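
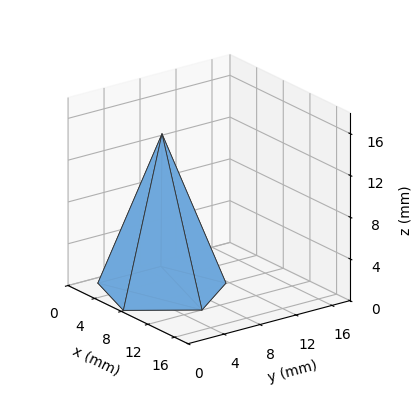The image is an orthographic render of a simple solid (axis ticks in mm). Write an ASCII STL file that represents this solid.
Reading the render: the shape is a regular 5-sided pyramid, base circumscribed radius ≈ 6 mm, apex at z ≈ 15 mm (dimensions read to the nearest mm from the axis ticks). For the STL, each face is triangulated and given an outward normal.

solid part
  facet normal 0.0000 0.0000 -1.0000
    outer loop
      vertex 1.1 9.5 0.0
      vertex 7.9 11.7 0.0
      vertex 12.0 6.0 0.0
    endloop
  endfacet
  facet normal 0.0000 0.0000 -1.0000
    outer loop
      vertex 1.1 2.5 0.0
      vertex 1.1 9.5 0.0
      vertex 12.0 6.0 0.0
    endloop
  endfacet
  facet normal 0.0000 0.0000 -1.0000
    outer loop
      vertex 7.9 0.3 0.0
      vertex 1.1 2.5 0.0
      vertex 12.0 6.0 0.0
    endloop
  endfacet
  facet normal 0.7721 0.5554 0.3088
    outer loop
      vertex 12.0 6.0 0.0
      vertex 7.9 11.7 0.0
      vertex 6.0 6.0 15.0
    endloop
  endfacet
  facet normal -0.2930 0.9055 0.3070
    outer loop
      vertex 7.9 11.7 0.0
      vertex 1.1 9.5 0.0
      vertex 6.0 6.0 15.0
    endloop
  endfacet
  facet normal -0.9506 0.0000 0.3105
    outer loop
      vertex 1.1 9.5 0.0
      vertex 1.1 2.5 0.0
      vertex 6.0 6.0 15.0
    endloop
  endfacet
  facet normal -0.2930 -0.9055 0.3070
    outer loop
      vertex 1.1 2.5 0.0
      vertex 7.9 0.3 0.0
      vertex 6.0 6.0 15.0
    endloop
  endfacet
  facet normal 0.7721 -0.5554 0.3088
    outer loop
      vertex 7.9 0.3 0.0
      vertex 12.0 6.0 0.0
      vertex 6.0 6.0 15.0
    endloop
  endfacet
endsolid part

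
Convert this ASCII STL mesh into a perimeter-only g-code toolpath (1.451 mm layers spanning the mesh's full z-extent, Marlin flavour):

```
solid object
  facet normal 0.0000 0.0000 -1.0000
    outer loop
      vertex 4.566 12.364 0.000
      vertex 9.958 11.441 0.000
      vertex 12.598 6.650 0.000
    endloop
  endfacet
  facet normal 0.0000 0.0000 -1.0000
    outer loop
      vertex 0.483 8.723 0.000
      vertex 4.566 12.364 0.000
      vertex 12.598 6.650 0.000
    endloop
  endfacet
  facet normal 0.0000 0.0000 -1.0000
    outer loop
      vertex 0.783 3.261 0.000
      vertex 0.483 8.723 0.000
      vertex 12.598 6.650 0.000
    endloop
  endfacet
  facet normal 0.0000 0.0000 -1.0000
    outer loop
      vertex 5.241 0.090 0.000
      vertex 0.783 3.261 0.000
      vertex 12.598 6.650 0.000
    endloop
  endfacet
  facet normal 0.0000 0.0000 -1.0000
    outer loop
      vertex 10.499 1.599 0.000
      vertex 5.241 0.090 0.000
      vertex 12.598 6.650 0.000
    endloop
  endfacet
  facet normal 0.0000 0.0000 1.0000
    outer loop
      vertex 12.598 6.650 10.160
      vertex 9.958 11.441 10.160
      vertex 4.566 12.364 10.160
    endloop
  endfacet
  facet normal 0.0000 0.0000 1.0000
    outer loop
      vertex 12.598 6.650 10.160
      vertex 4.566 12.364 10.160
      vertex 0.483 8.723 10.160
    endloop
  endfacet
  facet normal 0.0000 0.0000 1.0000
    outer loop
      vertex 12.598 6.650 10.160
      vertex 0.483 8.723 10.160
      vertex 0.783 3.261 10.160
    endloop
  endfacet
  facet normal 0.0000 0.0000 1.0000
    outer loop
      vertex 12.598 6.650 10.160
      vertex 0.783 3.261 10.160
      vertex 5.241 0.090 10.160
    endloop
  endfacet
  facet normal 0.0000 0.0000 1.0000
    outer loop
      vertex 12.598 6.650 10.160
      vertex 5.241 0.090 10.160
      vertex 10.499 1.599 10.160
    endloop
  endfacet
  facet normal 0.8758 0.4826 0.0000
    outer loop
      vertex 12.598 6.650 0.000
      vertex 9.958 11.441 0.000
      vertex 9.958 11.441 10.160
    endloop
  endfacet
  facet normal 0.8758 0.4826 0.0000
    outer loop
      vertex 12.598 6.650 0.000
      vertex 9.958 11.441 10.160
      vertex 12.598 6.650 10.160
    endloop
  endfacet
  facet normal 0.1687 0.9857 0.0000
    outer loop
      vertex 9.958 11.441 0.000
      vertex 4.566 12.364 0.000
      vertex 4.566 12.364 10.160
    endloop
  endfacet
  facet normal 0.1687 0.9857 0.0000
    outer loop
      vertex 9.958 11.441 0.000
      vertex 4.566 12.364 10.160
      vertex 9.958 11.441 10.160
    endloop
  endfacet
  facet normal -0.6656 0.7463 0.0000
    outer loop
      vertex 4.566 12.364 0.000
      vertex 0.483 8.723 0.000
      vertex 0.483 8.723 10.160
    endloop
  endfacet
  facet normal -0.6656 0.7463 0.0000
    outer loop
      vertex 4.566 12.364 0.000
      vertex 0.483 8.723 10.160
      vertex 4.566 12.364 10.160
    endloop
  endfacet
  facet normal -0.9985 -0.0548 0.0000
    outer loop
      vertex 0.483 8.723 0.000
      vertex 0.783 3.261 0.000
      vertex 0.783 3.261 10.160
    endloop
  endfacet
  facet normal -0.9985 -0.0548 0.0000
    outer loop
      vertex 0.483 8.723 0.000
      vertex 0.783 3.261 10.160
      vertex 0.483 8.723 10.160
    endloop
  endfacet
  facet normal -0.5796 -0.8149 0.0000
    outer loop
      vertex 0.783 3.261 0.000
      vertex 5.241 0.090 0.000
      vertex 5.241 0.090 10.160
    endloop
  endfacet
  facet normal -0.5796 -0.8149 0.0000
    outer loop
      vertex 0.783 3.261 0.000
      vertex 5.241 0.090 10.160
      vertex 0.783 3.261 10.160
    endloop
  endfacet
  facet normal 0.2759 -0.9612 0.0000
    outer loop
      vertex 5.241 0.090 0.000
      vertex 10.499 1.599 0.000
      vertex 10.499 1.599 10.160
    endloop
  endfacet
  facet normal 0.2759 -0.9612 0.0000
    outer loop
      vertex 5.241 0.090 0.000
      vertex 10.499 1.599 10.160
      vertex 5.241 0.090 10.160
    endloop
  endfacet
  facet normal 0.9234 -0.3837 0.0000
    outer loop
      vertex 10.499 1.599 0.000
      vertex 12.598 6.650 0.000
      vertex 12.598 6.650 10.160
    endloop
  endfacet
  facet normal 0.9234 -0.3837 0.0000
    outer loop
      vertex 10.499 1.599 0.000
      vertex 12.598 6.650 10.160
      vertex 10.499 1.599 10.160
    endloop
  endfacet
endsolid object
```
; perimeter-only toolpath
G21 ; units = mm
G90 ; absolute positioning
G28 ; home
; layer 1
G0 Z1.451
G0 X12.598 Y6.650
G1 X9.958 Y11.441
G1 X4.566 Y12.364
G1 X0.483 Y8.723
G1 X0.783 Y3.261
G1 X5.241 Y0.090
G1 X10.499 Y1.599
G1 X12.598 Y6.650
; layer 2
G0 Z2.903
G0 X12.598 Y6.650
G1 X9.958 Y11.441
G1 X4.566 Y12.364
G1 X0.483 Y8.723
G1 X0.783 Y3.261
G1 X5.241 Y0.090
G1 X10.499 Y1.599
G1 X12.598 Y6.650
; layer 3
G0 Z4.354
G0 X12.598 Y6.650
G1 X9.958 Y11.441
G1 X4.566 Y12.364
G1 X0.483 Y8.723
G1 X0.783 Y3.261
G1 X5.241 Y0.090
G1 X10.499 Y1.599
G1 X12.598 Y6.650
; layer 4
G0 Z5.806
G0 X12.598 Y6.650
G1 X9.958 Y11.441
G1 X4.566 Y12.364
G1 X0.483 Y8.723
G1 X0.783 Y3.261
G1 X5.241 Y0.090
G1 X10.499 Y1.599
G1 X12.598 Y6.650
; layer 5
G0 Z7.257
G0 X12.598 Y6.650
G1 X9.958 Y11.441
G1 X4.566 Y12.364
G1 X0.483 Y8.723
G1 X0.783 Y3.261
G1 X5.241 Y0.090
G1 X10.499 Y1.599
G1 X12.598 Y6.650
; layer 6
G0 Z8.709
G0 X12.598 Y6.650
G1 X9.958 Y11.441
G1 X4.566 Y12.364
G1 X0.483 Y8.723
G1 X0.783 Y3.261
G1 X5.241 Y0.090
G1 X10.499 Y1.599
G1 X12.598 Y6.650
; layer 7
G0 Z10.160
G0 X12.598 Y6.650
G1 X9.958 Y11.441
G1 X4.566 Y12.364
G1 X0.483 Y8.723
G1 X0.783 Y3.261
G1 X5.241 Y0.090
G1 X10.499 Y1.599
G1 X12.598 Y6.650
M2 ; end

The solid is a regular 7-sided prism (a cylinder approximated with 7 flat sides), circumscribed radius ≈ 6.3 mm, height ≈ 10.2 mm. Slicing at Δz = 1.451 mm — 7 equal slices spanning the solid's height, so layer i sits at z = i·h/7 — gives 7 non-empty perimeters. Each is a 7-segment closed polygon; G0 lifts to the layer z and rapids to the start vertex, then G1 traces the edges.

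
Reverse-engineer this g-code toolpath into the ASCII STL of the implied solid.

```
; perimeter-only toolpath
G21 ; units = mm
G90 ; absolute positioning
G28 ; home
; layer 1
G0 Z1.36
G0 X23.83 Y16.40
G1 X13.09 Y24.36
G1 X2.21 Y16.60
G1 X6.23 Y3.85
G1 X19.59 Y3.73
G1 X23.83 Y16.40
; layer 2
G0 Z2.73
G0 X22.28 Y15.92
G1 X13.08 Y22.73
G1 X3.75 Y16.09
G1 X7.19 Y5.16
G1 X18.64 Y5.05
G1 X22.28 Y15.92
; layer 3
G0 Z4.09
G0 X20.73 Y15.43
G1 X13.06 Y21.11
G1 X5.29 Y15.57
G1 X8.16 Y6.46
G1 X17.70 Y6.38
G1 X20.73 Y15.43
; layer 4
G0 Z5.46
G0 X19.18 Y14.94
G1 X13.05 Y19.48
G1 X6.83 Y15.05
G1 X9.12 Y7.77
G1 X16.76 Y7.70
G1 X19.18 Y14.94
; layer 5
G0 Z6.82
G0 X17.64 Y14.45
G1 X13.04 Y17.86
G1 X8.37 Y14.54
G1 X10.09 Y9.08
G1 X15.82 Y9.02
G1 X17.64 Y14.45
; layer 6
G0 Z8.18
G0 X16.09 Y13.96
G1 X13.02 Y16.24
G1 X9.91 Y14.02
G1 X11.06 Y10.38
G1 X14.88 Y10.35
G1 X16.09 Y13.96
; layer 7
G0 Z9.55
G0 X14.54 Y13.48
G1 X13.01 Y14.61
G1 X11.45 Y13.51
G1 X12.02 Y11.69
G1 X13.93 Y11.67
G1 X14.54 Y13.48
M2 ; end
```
solid part
  facet normal 0.0000 0.0000 -1.0000
    outer loop
      vertex 0.67 17.12 0.00
      vertex 13.11 25.98 0.00
      vertex 25.38 16.89 0.00
    endloop
  endfacet
  facet normal 0.0000 0.0000 -1.0000
    outer loop
      vertex 5.26 2.55 0.00
      vertex 0.67 17.12 0.00
      vertex 25.38 16.89 0.00
    endloop
  endfacet
  facet normal 0.0000 0.0000 -1.0000
    outer loop
      vertex 20.53 2.41 0.00
      vertex 5.26 2.55 0.00
      vertex 25.38 16.89 0.00
    endloop
  endfacet
  facet normal 0.4287 0.5787 0.6938
    outer loop
      vertex 25.38 16.89 0.00
      vertex 13.11 25.98 0.00
      vertex 12.99 12.99 10.91
    endloop
  endfacet
  facet normal -0.4178 0.5866 0.6938
    outer loop
      vertex 13.11 25.98 0.00
      vertex 0.67 17.12 0.00
      vertex 12.99 12.99 10.91
    endloop
  endfacet
  facet normal -0.6869 -0.2164 0.6938
    outer loop
      vertex 0.67 17.12 0.00
      vertex 5.26 2.55 0.00
      vertex 12.99 12.99 10.91
    endloop
  endfacet
  facet normal -0.0066 -0.7201 0.6938
    outer loop
      vertex 5.26 2.55 0.00
      vertex 20.53 2.41 0.00
      vertex 12.99 12.99 10.91
    endloop
  endfacet
  facet normal 0.6829 -0.2287 0.6938
    outer loop
      vertex 20.53 2.41 0.00
      vertex 25.38 16.89 0.00
      vertex 12.99 12.99 10.91
    endloop
  endfacet
endsolid part

The G0 Z moves step by Δz≈1.36 mm. The G1 loops shrink linearly with z, so the solid tapers from its base footprint up to z≈10.9. Closing with a flat bottom cap and the tapered top and triangulating gives 8 facets — a regular 5-sided pyramid, base circumscribed radius ≈ 13 mm, apex at z ≈ 10.9 mm.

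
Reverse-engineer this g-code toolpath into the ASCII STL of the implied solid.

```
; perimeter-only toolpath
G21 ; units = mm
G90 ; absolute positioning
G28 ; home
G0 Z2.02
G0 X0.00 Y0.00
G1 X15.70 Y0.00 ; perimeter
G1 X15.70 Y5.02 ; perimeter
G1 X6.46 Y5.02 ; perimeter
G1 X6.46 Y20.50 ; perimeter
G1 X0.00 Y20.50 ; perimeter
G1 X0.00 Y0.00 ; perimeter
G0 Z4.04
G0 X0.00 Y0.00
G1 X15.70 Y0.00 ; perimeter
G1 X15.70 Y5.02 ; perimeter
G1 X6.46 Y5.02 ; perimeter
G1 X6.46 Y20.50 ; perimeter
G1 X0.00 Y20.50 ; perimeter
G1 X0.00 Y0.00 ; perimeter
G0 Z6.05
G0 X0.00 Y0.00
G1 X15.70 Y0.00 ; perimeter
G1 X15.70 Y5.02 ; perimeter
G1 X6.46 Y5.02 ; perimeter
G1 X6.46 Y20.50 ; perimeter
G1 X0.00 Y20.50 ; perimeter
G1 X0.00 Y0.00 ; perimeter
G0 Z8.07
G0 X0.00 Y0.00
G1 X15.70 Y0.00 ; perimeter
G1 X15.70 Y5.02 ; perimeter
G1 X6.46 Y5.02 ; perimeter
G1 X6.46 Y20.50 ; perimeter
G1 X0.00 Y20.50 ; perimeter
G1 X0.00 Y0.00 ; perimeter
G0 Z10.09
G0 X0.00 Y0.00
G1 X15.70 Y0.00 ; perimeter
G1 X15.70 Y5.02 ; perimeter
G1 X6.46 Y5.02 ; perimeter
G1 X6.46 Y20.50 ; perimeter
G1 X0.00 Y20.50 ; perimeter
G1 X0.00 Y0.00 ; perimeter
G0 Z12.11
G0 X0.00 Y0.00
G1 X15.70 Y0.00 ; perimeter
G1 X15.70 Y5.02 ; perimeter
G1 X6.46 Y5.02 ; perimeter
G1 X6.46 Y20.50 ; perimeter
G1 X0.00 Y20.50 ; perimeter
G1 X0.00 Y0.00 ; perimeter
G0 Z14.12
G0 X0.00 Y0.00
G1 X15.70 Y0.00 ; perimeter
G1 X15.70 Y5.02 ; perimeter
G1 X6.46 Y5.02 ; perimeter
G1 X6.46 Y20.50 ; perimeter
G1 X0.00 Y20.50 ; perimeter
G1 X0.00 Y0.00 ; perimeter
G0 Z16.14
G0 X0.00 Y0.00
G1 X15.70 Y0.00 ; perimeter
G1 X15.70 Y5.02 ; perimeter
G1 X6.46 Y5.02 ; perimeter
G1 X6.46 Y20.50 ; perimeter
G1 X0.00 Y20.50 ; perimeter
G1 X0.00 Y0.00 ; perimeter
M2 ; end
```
solid part
  facet normal 0.0000 0.0000 -1.0000
    outer loop
      vertex 15.70 5.02 0.00
      vertex 15.70 0.00 0.00
      vertex 0.00 0.00 0.00
    endloop
  endfacet
  facet normal 0.0000 0.0000 -1.0000
    outer loop
      vertex 6.46 5.02 0.00
      vertex 15.70 5.02 0.00
      vertex 0.00 0.00 0.00
    endloop
  endfacet
  facet normal 0.0000 0.0000 -1.0000
    outer loop
      vertex 6.46 20.50 0.00
      vertex 6.46 5.02 0.00
      vertex 0.00 0.00 0.00
    endloop
  endfacet
  facet normal 0.0000 0.0000 -1.0000
    outer loop
      vertex 0.00 20.50 0.00
      vertex 6.46 20.50 0.00
      vertex 0.00 0.00 0.00
    endloop
  endfacet
  facet normal 0.0000 0.0000 1.0000
    outer loop
      vertex 0.00 0.00 16.14
      vertex 15.70 0.00 16.14
      vertex 15.70 5.02 16.14
    endloop
  endfacet
  facet normal 0.0000 0.0000 1.0000
    outer loop
      vertex 0.00 0.00 16.14
      vertex 15.70 5.02 16.14
      vertex 6.46 5.02 16.14
    endloop
  endfacet
  facet normal 0.0000 0.0000 1.0000
    outer loop
      vertex 0.00 0.00 16.14
      vertex 6.46 5.02 16.14
      vertex 6.46 20.50 16.14
    endloop
  endfacet
  facet normal 0.0000 0.0000 1.0000
    outer loop
      vertex 0.00 0.00 16.14
      vertex 6.46 20.50 16.14
      vertex 0.00 20.50 16.14
    endloop
  endfacet
  facet normal 0.0000 -1.0000 0.0000
    outer loop
      vertex 0.00 0.00 0.00
      vertex 15.70 0.00 0.00
      vertex 15.70 0.00 16.14
    endloop
  endfacet
  facet normal 0.0000 -1.0000 0.0000
    outer loop
      vertex 0.00 0.00 0.00
      vertex 15.70 0.00 16.14
      vertex 0.00 0.00 16.14
    endloop
  endfacet
  facet normal 1.0000 0.0000 0.0000
    outer loop
      vertex 15.70 0.00 0.00
      vertex 15.70 5.02 0.00
      vertex 15.70 5.02 16.14
    endloop
  endfacet
  facet normal 1.0000 0.0000 0.0000
    outer loop
      vertex 15.70 0.00 0.00
      vertex 15.70 5.02 16.14
      vertex 15.70 0.00 16.14
    endloop
  endfacet
  facet normal 0.0000 1.0000 0.0000
    outer loop
      vertex 15.70 5.02 0.00
      vertex 6.46 5.02 0.00
      vertex 6.46 5.02 16.14
    endloop
  endfacet
  facet normal 0.0000 1.0000 0.0000
    outer loop
      vertex 15.70 5.02 0.00
      vertex 6.46 5.02 16.14
      vertex 15.70 5.02 16.14
    endloop
  endfacet
  facet normal 1.0000 0.0000 0.0000
    outer loop
      vertex 6.46 5.02 0.00
      vertex 6.46 20.50 0.00
      vertex 6.46 20.50 16.14
    endloop
  endfacet
  facet normal 1.0000 0.0000 0.0000
    outer loop
      vertex 6.46 5.02 0.00
      vertex 6.46 20.50 16.14
      vertex 6.46 5.02 16.14
    endloop
  endfacet
  facet normal 0.0000 1.0000 0.0000
    outer loop
      vertex 6.46 20.50 0.00
      vertex 0.00 20.50 0.00
      vertex 0.00 20.50 16.14
    endloop
  endfacet
  facet normal 0.0000 1.0000 0.0000
    outer loop
      vertex 6.46 20.50 0.00
      vertex 0.00 20.50 16.14
      vertex 6.46 20.50 16.14
    endloop
  endfacet
  facet normal -1.0000 0.0000 0.0000
    outer loop
      vertex 0.00 20.50 0.00
      vertex 0.00 0.00 0.00
      vertex 0.00 0.00 16.14
    endloop
  endfacet
  facet normal -1.0000 0.0000 0.0000
    outer loop
      vertex 0.00 20.50 0.00
      vertex 0.00 0.00 16.14
      vertex 0.00 20.50 16.14
    endloop
  endfacet
endsolid part

The G0 Z moves step by Δz≈2.02 mm. Every layer's G1 loop is the same polygon, so the solid is a straight extrusion of it from z=0 to z≈16.1. Closing with flat bottom and top caps and triangulating gives 20 facets — an L-shaped prism: outer 15.7 × 20.5 mm, arm thicknesses ≈ 5.02 mm (horizontal) and 6.46 mm (vertical), extruded 16.1 mm in z.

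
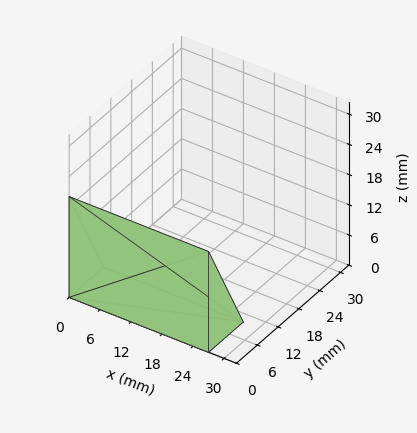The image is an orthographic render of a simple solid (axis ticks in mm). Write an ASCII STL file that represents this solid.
Reading the render: the shape is a wedge (ramp): 27 × 10 mm base, rising to 20 mm along the y=0 edge and sloping linearly to z=0 at y=10 (dimensions read to the nearest mm from the axis ticks). For the STL, each face is triangulated and given an outward normal.

solid part
  facet normal 0.0000 0.0000 -1.0000
    outer loop
      vertex 27.0 10.0 0.0
      vertex 27.0 0.0 0.0
      vertex 0.0 0.0 0.0
    endloop
  endfacet
  facet normal 0.0000 0.0000 -1.0000
    outer loop
      vertex 0.0 10.0 0.0
      vertex 27.0 10.0 0.0
      vertex 0.0 0.0 0.0
    endloop
  endfacet
  facet normal 0.0000 -1.0000 0.0000
    outer loop
      vertex 0.0 0.0 0.0
      vertex 27.0 0.0 0.0
      vertex 27.0 0.0 20.0
    endloop
  endfacet
  facet normal 0.0000 -1.0000 0.0000
    outer loop
      vertex 0.0 0.0 0.0
      vertex 27.0 0.0 20.0
      vertex 0.0 0.0 20.0
    endloop
  endfacet
  facet normal 0.0000 0.8944 0.4472
    outer loop
      vertex 0.0 0.0 20.0
      vertex 27.0 0.0 20.0
      vertex 27.0 10.0 0.0
    endloop
  endfacet
  facet normal 0.0000 0.8944 0.4472
    outer loop
      vertex 0.0 0.0 20.0
      vertex 27.0 10.0 0.0
      vertex 0.0 10.0 0.0
    endloop
  endfacet
  facet normal -1.0000 0.0000 0.0000
    outer loop
      vertex 0.0 0.0 20.0
      vertex 0.0 10.0 0.0
      vertex 0.0 0.0 0.0
    endloop
  endfacet
  facet normal 1.0000 0.0000 0.0000
    outer loop
      vertex 27.0 0.0 0.0
      vertex 27.0 10.0 0.0
      vertex 27.0 0.0 20.0
    endloop
  endfacet
endsolid part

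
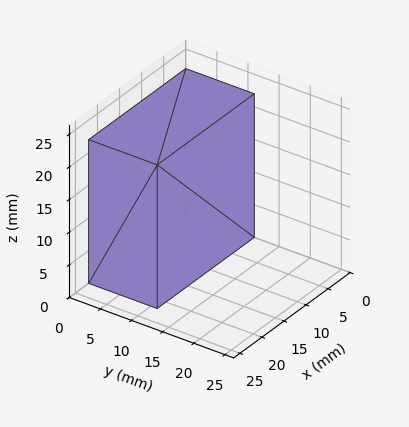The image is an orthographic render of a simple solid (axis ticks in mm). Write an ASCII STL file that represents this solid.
Reading the render: the shape is a rectangular box, roughly 22 × 11 mm footprint and 22 mm tall (dimensions read to the nearest mm from the axis ticks). For the STL, each face is triangulated and given an outward normal.

solid part
  facet normal 0.0000 0.0000 -1.0000
    outer loop
      vertex 22.0 11.0 0.0
      vertex 22.0 0.0 0.0
      vertex 0.0 0.0 0.0
    endloop
  endfacet
  facet normal 0.0000 0.0000 -1.0000
    outer loop
      vertex 0.0 11.0 0.0
      vertex 22.0 11.0 0.0
      vertex 0.0 0.0 0.0
    endloop
  endfacet
  facet normal 0.0000 0.0000 1.0000
    outer loop
      vertex 0.0 0.0 22.0
      vertex 22.0 0.0 22.0
      vertex 22.0 11.0 22.0
    endloop
  endfacet
  facet normal 0.0000 0.0000 1.0000
    outer loop
      vertex 0.0 0.0 22.0
      vertex 22.0 11.0 22.0
      vertex 0.0 11.0 22.0
    endloop
  endfacet
  facet normal 0.0000 -1.0000 0.0000
    outer loop
      vertex 0.0 0.0 0.0
      vertex 22.0 0.0 0.0
      vertex 22.0 0.0 22.0
    endloop
  endfacet
  facet normal 0.0000 -1.0000 0.0000
    outer loop
      vertex 0.0 0.0 0.0
      vertex 22.0 0.0 22.0
      vertex 0.0 0.0 22.0
    endloop
  endfacet
  facet normal 0.0000 1.0000 0.0000
    outer loop
      vertex 22.0 11.0 22.0
      vertex 22.0 11.0 0.0
      vertex 0.0 11.0 0.0
    endloop
  endfacet
  facet normal 0.0000 1.0000 0.0000
    outer loop
      vertex 0.0 11.0 22.0
      vertex 22.0 11.0 22.0
      vertex 0.0 11.0 0.0
    endloop
  endfacet
  facet normal -1.0000 0.0000 0.0000
    outer loop
      vertex 0.0 11.0 22.0
      vertex 0.0 11.0 0.0
      vertex 0.0 0.0 0.0
    endloop
  endfacet
  facet normal -1.0000 0.0000 0.0000
    outer loop
      vertex 0.0 0.0 22.0
      vertex 0.0 11.0 22.0
      vertex 0.0 0.0 0.0
    endloop
  endfacet
  facet normal 1.0000 0.0000 0.0000
    outer loop
      vertex 22.0 0.0 0.0
      vertex 22.0 11.0 0.0
      vertex 22.0 11.0 22.0
    endloop
  endfacet
  facet normal 1.0000 0.0000 0.0000
    outer loop
      vertex 22.0 0.0 0.0
      vertex 22.0 11.0 22.0
      vertex 22.0 0.0 22.0
    endloop
  endfacet
endsolid part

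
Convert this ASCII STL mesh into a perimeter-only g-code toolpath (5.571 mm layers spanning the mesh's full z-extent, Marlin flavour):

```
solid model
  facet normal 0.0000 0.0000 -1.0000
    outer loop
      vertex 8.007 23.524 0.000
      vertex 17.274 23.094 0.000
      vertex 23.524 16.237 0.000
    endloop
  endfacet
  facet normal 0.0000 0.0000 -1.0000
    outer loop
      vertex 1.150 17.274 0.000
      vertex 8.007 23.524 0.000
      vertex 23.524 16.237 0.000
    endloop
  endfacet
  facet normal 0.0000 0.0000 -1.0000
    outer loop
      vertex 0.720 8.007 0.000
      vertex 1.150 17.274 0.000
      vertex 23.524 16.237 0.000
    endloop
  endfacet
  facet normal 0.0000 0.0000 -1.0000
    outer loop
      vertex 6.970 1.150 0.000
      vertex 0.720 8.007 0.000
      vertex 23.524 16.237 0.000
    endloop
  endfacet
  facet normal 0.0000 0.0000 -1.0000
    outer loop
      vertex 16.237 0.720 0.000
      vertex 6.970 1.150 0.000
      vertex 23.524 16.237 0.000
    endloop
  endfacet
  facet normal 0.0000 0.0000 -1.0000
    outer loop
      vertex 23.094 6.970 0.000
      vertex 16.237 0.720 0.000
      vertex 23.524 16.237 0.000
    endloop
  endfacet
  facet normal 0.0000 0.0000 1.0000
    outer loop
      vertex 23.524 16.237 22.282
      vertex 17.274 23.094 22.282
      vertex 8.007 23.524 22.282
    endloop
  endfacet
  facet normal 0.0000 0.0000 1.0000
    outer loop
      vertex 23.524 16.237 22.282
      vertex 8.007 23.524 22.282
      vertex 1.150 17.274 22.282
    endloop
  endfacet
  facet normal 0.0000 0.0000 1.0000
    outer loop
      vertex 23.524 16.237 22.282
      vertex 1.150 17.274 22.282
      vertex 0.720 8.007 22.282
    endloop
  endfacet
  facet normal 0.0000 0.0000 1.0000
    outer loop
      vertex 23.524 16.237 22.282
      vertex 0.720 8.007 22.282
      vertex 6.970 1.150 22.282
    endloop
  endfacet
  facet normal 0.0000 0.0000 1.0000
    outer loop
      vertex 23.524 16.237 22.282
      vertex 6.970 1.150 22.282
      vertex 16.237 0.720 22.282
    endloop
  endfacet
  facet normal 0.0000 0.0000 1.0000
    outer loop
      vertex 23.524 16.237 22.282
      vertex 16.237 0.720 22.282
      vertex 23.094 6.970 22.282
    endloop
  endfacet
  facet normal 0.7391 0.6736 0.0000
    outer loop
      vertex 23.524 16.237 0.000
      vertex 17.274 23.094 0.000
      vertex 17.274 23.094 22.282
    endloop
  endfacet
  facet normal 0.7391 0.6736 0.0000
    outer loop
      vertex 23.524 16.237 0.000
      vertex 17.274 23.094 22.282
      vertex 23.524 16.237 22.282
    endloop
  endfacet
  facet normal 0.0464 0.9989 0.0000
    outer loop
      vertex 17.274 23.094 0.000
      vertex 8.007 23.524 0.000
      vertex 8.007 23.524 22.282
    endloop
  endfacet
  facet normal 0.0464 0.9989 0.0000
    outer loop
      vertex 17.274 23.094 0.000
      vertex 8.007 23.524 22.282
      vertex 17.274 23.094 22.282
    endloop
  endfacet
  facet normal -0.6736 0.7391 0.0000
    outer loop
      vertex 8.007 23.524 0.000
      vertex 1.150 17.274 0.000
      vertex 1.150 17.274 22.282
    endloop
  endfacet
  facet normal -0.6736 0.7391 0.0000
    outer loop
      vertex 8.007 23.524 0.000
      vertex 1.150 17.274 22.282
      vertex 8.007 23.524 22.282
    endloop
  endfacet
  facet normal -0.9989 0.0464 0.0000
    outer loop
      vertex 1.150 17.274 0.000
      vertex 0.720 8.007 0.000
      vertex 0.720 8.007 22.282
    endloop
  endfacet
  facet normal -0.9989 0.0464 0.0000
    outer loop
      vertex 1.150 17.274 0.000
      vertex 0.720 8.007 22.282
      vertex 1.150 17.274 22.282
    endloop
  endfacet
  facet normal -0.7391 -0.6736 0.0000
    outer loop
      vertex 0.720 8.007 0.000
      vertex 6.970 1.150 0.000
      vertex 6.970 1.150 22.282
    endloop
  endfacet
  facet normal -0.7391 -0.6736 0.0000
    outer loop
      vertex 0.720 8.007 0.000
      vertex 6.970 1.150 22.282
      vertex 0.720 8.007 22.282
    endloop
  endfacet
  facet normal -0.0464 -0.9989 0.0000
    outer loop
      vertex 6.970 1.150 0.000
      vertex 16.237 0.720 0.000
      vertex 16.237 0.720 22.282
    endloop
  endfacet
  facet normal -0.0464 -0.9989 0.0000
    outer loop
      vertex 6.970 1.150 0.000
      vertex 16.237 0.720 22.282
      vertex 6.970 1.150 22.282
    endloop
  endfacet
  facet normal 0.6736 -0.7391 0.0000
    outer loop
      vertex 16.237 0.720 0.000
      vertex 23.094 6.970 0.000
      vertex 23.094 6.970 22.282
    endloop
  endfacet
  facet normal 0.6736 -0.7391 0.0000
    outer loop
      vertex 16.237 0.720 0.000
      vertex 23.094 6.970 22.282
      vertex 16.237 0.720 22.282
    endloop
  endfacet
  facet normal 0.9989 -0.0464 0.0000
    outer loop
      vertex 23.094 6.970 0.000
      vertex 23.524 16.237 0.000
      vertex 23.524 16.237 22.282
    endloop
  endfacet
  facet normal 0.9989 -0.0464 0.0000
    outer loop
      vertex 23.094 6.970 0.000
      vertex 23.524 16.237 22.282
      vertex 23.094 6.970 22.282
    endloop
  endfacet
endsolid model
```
; perimeter-only toolpath
G21 ; units = mm
G90 ; absolute positioning
G28 ; home
; layer 1
G0 Z5.571
G0 X23.524 Y16.237
G1 X17.274 Y23.094
G1 X8.007 Y23.524
G1 X1.150 Y17.274
G1 X0.720 Y8.007
G1 X6.970 Y1.150
G1 X16.237 Y0.720
G1 X23.094 Y6.970
G1 X23.524 Y16.237
; layer 2
G0 Z11.141
G0 X23.524 Y16.237
G1 X17.274 Y23.094
G1 X8.007 Y23.524
G1 X1.150 Y17.274
G1 X0.720 Y8.007
G1 X6.970 Y1.150
G1 X16.237 Y0.720
G1 X23.094 Y6.970
G1 X23.524 Y16.237
; layer 3
G0 Z16.712
G0 X23.524 Y16.237
G1 X17.274 Y23.094
G1 X8.007 Y23.524
G1 X1.150 Y17.274
G1 X0.720 Y8.007
G1 X6.970 Y1.150
G1 X16.237 Y0.720
G1 X23.094 Y6.970
G1 X23.524 Y16.237
; layer 4
G0 Z22.282
G0 X23.524 Y16.237
G1 X17.274 Y23.094
G1 X8.007 Y23.524
G1 X1.150 Y17.274
G1 X0.720 Y8.007
G1 X6.970 Y1.150
G1 X16.237 Y0.720
G1 X23.094 Y6.970
G1 X23.524 Y16.237
M2 ; end

The solid is a regular 8-sided prism (a cylinder approximated with 8 flat sides), circumscribed radius ≈ 12.1 mm, height ≈ 22.3 mm. Slicing at Δz = 5.571 mm — 4 equal slices spanning the solid's height, so layer i sits at z = i·h/4 — gives 4 non-empty perimeters. Each is a 8-segment closed polygon; G0 lifts to the layer z and rapids to the start vertex, then G1 traces the edges.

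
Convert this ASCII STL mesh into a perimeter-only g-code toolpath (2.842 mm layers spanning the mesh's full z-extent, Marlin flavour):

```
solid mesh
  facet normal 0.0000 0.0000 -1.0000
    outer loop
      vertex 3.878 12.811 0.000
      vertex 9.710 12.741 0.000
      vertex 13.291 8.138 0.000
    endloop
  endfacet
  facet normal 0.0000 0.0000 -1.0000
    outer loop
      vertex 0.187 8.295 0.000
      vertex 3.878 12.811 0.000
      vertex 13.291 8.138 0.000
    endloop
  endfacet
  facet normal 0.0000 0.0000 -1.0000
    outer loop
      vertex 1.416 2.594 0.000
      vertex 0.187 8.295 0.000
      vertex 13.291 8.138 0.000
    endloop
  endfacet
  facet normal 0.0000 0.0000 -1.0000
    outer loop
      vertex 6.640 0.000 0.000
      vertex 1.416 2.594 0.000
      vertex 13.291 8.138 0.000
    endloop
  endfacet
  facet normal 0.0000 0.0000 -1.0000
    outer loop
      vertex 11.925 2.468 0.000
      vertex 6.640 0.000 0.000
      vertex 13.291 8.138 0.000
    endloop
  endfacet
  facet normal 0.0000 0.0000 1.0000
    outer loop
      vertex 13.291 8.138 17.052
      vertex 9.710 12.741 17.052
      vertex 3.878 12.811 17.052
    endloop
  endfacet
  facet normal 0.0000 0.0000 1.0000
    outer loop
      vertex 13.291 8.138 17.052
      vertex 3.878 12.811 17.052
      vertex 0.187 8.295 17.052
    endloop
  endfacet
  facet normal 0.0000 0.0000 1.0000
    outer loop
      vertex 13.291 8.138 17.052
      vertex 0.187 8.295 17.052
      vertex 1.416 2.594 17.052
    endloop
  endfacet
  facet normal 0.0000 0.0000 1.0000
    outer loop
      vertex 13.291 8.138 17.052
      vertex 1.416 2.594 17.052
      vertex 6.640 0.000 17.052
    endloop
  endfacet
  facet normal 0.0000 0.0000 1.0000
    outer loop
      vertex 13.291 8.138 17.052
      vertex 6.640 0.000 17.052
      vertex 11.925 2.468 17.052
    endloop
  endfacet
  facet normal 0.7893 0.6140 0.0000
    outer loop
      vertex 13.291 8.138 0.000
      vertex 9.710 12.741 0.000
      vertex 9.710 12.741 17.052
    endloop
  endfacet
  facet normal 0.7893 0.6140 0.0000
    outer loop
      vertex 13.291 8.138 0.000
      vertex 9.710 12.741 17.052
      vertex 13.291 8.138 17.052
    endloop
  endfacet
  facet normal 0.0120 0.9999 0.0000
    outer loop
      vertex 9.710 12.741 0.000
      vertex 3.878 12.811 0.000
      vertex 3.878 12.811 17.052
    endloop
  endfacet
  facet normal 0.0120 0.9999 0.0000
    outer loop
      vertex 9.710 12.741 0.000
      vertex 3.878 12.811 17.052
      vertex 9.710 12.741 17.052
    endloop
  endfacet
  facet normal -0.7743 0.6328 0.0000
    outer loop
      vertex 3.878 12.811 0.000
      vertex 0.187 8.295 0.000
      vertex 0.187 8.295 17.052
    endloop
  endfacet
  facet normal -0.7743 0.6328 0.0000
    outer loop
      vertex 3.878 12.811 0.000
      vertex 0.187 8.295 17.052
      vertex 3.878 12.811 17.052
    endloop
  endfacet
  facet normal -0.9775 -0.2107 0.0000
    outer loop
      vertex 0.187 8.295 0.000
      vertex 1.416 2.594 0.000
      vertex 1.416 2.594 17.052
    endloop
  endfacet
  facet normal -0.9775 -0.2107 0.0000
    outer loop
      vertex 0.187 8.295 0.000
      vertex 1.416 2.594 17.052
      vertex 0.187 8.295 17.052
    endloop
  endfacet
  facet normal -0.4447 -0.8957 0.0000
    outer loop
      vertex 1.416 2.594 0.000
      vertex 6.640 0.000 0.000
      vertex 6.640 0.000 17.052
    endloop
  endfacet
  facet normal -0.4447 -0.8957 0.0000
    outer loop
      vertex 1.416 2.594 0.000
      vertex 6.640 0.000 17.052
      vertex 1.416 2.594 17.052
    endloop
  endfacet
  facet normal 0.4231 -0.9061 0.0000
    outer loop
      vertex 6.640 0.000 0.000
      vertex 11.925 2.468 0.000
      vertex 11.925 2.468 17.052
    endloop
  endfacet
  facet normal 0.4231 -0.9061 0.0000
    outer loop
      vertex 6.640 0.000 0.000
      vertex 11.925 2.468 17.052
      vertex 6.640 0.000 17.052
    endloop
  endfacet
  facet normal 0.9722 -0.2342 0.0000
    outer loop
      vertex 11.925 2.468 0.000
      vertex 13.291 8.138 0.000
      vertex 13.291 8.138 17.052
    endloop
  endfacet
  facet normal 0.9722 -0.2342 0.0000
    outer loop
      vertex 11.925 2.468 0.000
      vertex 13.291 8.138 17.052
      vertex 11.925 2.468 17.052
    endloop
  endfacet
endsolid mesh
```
; perimeter-only toolpath
G21 ; units = mm
G90 ; absolute positioning
G28 ; home
; layer 1
G0 Z2.842
G0 X13.291 Y8.138
G1 X9.710 Y12.741
G1 X3.878 Y12.811
G1 X0.187 Y8.295
G1 X1.416 Y2.594
G1 X6.640 Y0.000
G1 X11.925 Y2.468
G1 X13.291 Y8.138
; layer 2
G0 Z5.684
G0 X13.291 Y8.138
G1 X9.710 Y12.741
G1 X3.878 Y12.811
G1 X0.187 Y8.295
G1 X1.416 Y2.594
G1 X6.640 Y0.000
G1 X11.925 Y2.468
G1 X13.291 Y8.138
; layer 3
G0 Z8.526
G0 X13.291 Y8.138
G1 X9.710 Y12.741
G1 X3.878 Y12.811
G1 X0.187 Y8.295
G1 X1.416 Y2.594
G1 X6.640 Y0.000
G1 X11.925 Y2.468
G1 X13.291 Y8.138
; layer 4
G0 Z11.368
G0 X13.291 Y8.138
G1 X9.710 Y12.741
G1 X3.878 Y12.811
G1 X0.187 Y8.295
G1 X1.416 Y2.594
G1 X6.640 Y0.000
G1 X11.925 Y2.468
G1 X13.291 Y8.138
; layer 5
G0 Z14.210
G0 X13.291 Y8.138
G1 X9.710 Y12.741
G1 X3.878 Y12.811
G1 X0.187 Y8.295
G1 X1.416 Y2.594
G1 X6.640 Y0.000
G1 X11.925 Y2.468
G1 X13.291 Y8.138
; layer 6
G0 Z17.052
G0 X13.291 Y8.138
G1 X9.710 Y12.741
G1 X3.878 Y12.811
G1 X0.187 Y8.295
G1 X1.416 Y2.594
G1 X6.640 Y0.000
G1 X11.925 Y2.468
G1 X13.291 Y8.138
M2 ; end

The solid is a regular 7-sided prism (a cylinder approximated with 7 flat sides), circumscribed radius ≈ 6.72 mm, height ≈ 17.1 mm. Slicing at Δz = 2.842 mm — 6 equal slices spanning the solid's height, so layer i sits at z = i·h/6 — gives 6 non-empty perimeters. Each is a 7-segment closed polygon; G0 lifts to the layer z and rapids to the start vertex, then G1 traces the edges.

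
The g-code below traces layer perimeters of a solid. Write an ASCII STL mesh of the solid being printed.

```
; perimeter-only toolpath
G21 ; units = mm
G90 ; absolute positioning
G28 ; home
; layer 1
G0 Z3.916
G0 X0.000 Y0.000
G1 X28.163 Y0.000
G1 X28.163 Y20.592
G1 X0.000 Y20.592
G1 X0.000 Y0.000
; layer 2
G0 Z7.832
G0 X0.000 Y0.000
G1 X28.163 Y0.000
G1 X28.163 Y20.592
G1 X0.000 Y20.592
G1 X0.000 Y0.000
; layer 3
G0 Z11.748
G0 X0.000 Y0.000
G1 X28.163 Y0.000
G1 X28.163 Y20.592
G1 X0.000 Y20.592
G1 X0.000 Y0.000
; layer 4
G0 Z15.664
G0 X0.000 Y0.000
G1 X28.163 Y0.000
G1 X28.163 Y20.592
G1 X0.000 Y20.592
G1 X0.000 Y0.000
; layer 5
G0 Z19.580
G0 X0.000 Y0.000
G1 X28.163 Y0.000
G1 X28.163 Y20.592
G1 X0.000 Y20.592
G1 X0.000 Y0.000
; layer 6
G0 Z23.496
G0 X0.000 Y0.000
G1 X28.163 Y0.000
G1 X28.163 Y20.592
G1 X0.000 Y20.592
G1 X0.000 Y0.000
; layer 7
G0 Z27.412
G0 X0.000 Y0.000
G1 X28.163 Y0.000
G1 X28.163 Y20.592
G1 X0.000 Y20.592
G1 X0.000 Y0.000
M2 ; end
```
solid part
  facet normal 0.0000 0.0000 -1.0000
    outer loop
      vertex 28.163 20.592 0.000
      vertex 28.163 0.000 0.000
      vertex 0.000 0.000 0.000
    endloop
  endfacet
  facet normal 0.0000 0.0000 -1.0000
    outer loop
      vertex 0.000 20.592 0.000
      vertex 28.163 20.592 0.000
      vertex 0.000 0.000 0.000
    endloop
  endfacet
  facet normal 0.0000 0.0000 1.0000
    outer loop
      vertex 0.000 0.000 27.412
      vertex 28.163 0.000 27.412
      vertex 28.163 20.592 27.412
    endloop
  endfacet
  facet normal 0.0000 0.0000 1.0000
    outer loop
      vertex 0.000 0.000 27.412
      vertex 28.163 20.592 27.412
      vertex 0.000 20.592 27.412
    endloop
  endfacet
  facet normal 0.0000 -1.0000 0.0000
    outer loop
      vertex 0.000 0.000 0.000
      vertex 28.163 0.000 0.000
      vertex 28.163 0.000 27.412
    endloop
  endfacet
  facet normal 0.0000 -1.0000 0.0000
    outer loop
      vertex 0.000 0.000 0.000
      vertex 28.163 0.000 27.412
      vertex 0.000 0.000 27.412
    endloop
  endfacet
  facet normal 0.0000 1.0000 0.0000
    outer loop
      vertex 28.163 20.592 27.412
      vertex 28.163 20.592 0.000
      vertex 0.000 20.592 0.000
    endloop
  endfacet
  facet normal 0.0000 1.0000 0.0000
    outer loop
      vertex 0.000 20.592 27.412
      vertex 28.163 20.592 27.412
      vertex 0.000 20.592 0.000
    endloop
  endfacet
  facet normal -1.0000 0.0000 0.0000
    outer loop
      vertex 0.000 20.592 27.412
      vertex 0.000 20.592 0.000
      vertex 0.000 0.000 0.000
    endloop
  endfacet
  facet normal -1.0000 0.0000 0.0000
    outer loop
      vertex 0.000 0.000 27.412
      vertex 0.000 20.592 27.412
      vertex 0.000 0.000 0.000
    endloop
  endfacet
  facet normal 1.0000 0.0000 0.0000
    outer loop
      vertex 28.163 0.000 0.000
      vertex 28.163 20.592 0.000
      vertex 28.163 20.592 27.412
    endloop
  endfacet
  facet normal 1.0000 0.0000 0.0000
    outer loop
      vertex 28.163 0.000 0.000
      vertex 28.163 20.592 27.412
      vertex 28.163 0.000 27.412
    endloop
  endfacet
endsolid part

The G0 Z moves step by Δz≈3.916 mm. Every layer's G1 loop is the same polygon, so the solid is a straight extrusion of it from z=0 to z≈27.4. Closing with flat bottom and top caps and triangulating gives 12 facets — a rectangular box, roughly 28.2 × 20.6 mm footprint and 27.4 mm tall.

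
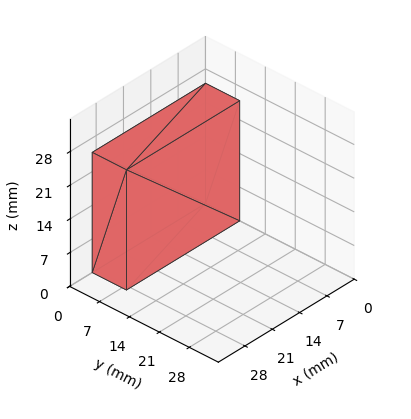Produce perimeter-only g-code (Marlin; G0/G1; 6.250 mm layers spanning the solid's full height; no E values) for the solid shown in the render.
Reading the render: the shape is a rectangular box, roughly 29 × 8 mm footprint and 25 mm tall (dimensions read to the nearest mm from the axis ticks). For the g-code, the solid's height is divided into equal slices at the stated Δz and each level perimeter traced with G1 moves after a G0 lift.

; perimeter-only toolpath
G21 ; units = mm
G90 ; absolute positioning
G28 ; home
; layer 1
G0 Z6.250
G0 X0.000 Y0.000
G1 X29.000 Y0.000
G1 X29.000 Y8.000
G1 X0.000 Y8.000
G1 X0.000 Y0.000
; layer 2
G0 Z12.500
G0 X0.000 Y0.000
G1 X29.000 Y0.000
G1 X29.000 Y8.000
G1 X0.000 Y8.000
G1 X0.000 Y0.000
; layer 3
G0 Z18.750
G0 X0.000 Y0.000
G1 X29.000 Y0.000
G1 X29.000 Y8.000
G1 X0.000 Y8.000
G1 X0.000 Y0.000
; layer 4
G0 Z25.000
G0 X0.000 Y0.000
G1 X29.000 Y0.000
G1 X29.000 Y8.000
G1 X0.000 Y8.000
G1 X0.000 Y0.000
M2 ; end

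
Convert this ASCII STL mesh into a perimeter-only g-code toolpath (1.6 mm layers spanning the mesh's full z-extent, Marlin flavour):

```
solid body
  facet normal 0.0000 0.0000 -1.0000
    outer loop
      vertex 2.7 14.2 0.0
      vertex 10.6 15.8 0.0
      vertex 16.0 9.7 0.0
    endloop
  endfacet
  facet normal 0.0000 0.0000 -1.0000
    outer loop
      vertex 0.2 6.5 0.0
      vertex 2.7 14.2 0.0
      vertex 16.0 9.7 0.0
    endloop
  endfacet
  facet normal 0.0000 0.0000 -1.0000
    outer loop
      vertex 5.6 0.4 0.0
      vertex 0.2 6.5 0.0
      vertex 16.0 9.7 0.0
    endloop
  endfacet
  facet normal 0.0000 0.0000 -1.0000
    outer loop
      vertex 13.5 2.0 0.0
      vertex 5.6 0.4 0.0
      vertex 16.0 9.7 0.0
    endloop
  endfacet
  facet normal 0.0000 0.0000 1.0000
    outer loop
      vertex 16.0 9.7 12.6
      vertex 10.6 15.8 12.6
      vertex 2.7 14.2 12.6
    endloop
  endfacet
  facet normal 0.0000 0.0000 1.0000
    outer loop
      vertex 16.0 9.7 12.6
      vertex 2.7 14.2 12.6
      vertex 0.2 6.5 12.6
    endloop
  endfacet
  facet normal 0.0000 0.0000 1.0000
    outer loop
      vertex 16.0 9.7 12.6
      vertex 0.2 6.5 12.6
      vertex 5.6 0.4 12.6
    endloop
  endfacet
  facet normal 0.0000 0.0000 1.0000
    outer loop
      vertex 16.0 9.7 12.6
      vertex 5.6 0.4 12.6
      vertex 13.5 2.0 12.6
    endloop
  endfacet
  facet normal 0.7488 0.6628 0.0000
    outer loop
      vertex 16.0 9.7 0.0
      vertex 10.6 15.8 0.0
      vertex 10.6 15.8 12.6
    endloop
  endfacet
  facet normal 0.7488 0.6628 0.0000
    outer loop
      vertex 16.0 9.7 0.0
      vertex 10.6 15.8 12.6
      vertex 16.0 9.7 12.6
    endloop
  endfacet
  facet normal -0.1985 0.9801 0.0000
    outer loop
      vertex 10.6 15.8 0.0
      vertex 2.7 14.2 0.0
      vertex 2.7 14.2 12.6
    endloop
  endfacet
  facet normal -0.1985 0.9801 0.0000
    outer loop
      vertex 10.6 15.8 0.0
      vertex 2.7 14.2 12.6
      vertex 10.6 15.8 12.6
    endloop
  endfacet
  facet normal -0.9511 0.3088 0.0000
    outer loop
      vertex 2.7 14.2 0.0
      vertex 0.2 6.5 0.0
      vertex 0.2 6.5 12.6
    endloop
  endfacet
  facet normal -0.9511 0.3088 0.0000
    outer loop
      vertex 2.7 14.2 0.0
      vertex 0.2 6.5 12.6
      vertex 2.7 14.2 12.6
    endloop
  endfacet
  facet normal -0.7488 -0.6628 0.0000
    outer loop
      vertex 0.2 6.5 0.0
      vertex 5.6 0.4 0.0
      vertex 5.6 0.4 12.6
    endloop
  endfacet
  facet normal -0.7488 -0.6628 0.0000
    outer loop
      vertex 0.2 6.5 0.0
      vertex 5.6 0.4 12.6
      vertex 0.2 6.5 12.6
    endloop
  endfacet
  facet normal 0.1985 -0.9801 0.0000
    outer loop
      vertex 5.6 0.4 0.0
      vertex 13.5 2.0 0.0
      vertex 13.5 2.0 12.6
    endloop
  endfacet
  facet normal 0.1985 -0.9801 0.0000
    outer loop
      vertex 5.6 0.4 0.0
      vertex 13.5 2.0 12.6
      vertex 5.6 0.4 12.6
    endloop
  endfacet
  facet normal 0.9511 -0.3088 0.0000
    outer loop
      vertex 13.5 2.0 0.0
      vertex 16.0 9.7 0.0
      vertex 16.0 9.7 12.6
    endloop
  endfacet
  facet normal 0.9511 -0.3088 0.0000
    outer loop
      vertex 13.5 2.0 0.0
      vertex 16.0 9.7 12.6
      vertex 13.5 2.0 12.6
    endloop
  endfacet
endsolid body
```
; perimeter-only toolpath
G21 ; units = mm
G90 ; absolute positioning
G28 ; home
; layer 1
G0 Z1.6
G0 X16.0 Y9.7
G1 X10.6 Y15.8
G1 X2.7 Y14.2
G1 X0.2 Y6.5
G1 X5.6 Y0.4
G1 X13.5 Y2.0
G1 X16.0 Y9.7
; layer 2
G0 Z3.1
G0 X16.0 Y9.7
G1 X10.6 Y15.8
G1 X2.7 Y14.2
G1 X0.2 Y6.5
G1 X5.6 Y0.4
G1 X13.5 Y2.0
G1 X16.0 Y9.7
; layer 3
G0 Z4.7
G0 X16.0 Y9.7
G1 X10.6 Y15.8
G1 X2.7 Y14.2
G1 X0.2 Y6.5
G1 X5.6 Y0.4
G1 X13.5 Y2.0
G1 X16.0 Y9.7
; layer 4
G0 Z6.3
G0 X16.0 Y9.7
G1 X10.6 Y15.8
G1 X2.7 Y14.2
G1 X0.2 Y6.5
G1 X5.6 Y0.4
G1 X13.5 Y2.0
G1 X16.0 Y9.7
; layer 5
G0 Z7.9
G0 X16.0 Y9.7
G1 X10.6 Y15.8
G1 X2.7 Y14.2
G1 X0.2 Y6.5
G1 X5.6 Y0.4
G1 X13.5 Y2.0
G1 X16.0 Y9.7
; layer 6
G0 Z9.4
G0 X16.0 Y9.7
G1 X10.6 Y15.8
G1 X2.7 Y14.2
G1 X0.2 Y6.5
G1 X5.6 Y0.4
G1 X13.5 Y2.0
G1 X16.0 Y9.7
; layer 7
G0 Z11.0
G0 X16.0 Y9.7
G1 X10.6 Y15.8
G1 X2.7 Y14.2
G1 X0.2 Y6.5
G1 X5.6 Y0.4
G1 X13.5 Y2.0
G1 X16.0 Y9.7
; layer 8
G0 Z12.6
G0 X16.0 Y9.7
G1 X10.6 Y15.8
G1 X2.7 Y14.2
G1 X0.2 Y6.5
G1 X5.6 Y0.4
G1 X13.5 Y2.0
G1 X16.0 Y9.7
M2 ; end

The solid is a regular 6-sided prism (a cylinder approximated with 6 flat sides), circumscribed radius ≈ 8.1 mm, height ≈ 12.6 mm. Slicing at Δz = 1.6 mm — 8 equal slices spanning the solid's height, so layer i sits at z = i·h/8 — gives 8 non-empty perimeters. Each is a 6-segment closed polygon; G0 lifts to the layer z and rapids to the start vertex, then G1 traces the edges.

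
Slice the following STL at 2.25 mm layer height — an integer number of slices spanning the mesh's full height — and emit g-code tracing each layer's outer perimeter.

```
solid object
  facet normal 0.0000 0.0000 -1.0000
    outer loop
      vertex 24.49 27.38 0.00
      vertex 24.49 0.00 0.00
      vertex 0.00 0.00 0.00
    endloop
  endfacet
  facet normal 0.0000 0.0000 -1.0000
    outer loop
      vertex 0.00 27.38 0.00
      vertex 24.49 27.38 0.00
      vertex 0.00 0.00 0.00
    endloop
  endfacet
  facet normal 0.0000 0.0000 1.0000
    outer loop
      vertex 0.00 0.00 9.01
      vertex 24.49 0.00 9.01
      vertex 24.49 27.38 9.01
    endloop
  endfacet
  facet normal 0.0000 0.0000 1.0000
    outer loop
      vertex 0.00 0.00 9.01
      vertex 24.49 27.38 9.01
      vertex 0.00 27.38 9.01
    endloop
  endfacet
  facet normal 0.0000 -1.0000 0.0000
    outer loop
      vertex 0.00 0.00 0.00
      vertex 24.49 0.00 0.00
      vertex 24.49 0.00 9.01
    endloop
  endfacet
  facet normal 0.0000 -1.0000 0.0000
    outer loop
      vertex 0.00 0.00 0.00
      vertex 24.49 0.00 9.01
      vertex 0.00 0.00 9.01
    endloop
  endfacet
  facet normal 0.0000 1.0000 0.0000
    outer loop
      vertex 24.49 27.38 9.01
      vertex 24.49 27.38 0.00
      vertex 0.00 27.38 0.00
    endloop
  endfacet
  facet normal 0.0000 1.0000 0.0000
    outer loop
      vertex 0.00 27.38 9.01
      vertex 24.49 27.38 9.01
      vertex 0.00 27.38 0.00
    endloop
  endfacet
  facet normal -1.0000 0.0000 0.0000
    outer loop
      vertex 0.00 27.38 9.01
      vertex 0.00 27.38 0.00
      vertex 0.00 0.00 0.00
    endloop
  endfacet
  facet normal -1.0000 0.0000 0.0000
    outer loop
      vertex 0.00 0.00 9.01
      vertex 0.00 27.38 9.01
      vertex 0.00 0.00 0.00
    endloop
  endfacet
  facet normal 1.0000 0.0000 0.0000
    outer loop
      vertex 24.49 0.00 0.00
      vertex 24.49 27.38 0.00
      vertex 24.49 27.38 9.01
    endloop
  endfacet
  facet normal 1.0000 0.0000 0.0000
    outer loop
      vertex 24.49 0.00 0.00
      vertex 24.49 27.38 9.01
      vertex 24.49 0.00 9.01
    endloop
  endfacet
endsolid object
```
; perimeter-only toolpath
G21 ; units = mm
G90 ; absolute positioning
G28 ; home
; layer 1
G0 Z2.25
G0 X0.00 Y0.00
G1 X24.49 Y0.00
G1 X24.49 Y27.38
G1 X0.00 Y27.38
G1 X0.00 Y0.00
; layer 2
G0 Z4.50
G0 X0.00 Y0.00
G1 X24.49 Y0.00
G1 X24.49 Y27.38
G1 X0.00 Y27.38
G1 X0.00 Y0.00
; layer 3
G0 Z6.76
G0 X0.00 Y0.00
G1 X24.49 Y0.00
G1 X24.49 Y27.38
G1 X0.00 Y27.38
G1 X0.00 Y0.00
; layer 4
G0 Z9.01
G0 X0.00 Y0.00
G1 X24.49 Y0.00
G1 X24.49 Y27.38
G1 X0.00 Y27.38
G1 X0.00 Y0.00
M2 ; end

The solid is a rectangular box, roughly 24.5 × 27.4 mm footprint and 9.01 mm tall. Slicing at Δz = 2.25 mm — 4 equal slices spanning the solid's height, so layer i sits at z = i·h/4 — gives 4 non-empty perimeters. Each is a 4-segment closed polygon; G0 lifts to the layer z and rapids to the start vertex, then G1 traces the edges.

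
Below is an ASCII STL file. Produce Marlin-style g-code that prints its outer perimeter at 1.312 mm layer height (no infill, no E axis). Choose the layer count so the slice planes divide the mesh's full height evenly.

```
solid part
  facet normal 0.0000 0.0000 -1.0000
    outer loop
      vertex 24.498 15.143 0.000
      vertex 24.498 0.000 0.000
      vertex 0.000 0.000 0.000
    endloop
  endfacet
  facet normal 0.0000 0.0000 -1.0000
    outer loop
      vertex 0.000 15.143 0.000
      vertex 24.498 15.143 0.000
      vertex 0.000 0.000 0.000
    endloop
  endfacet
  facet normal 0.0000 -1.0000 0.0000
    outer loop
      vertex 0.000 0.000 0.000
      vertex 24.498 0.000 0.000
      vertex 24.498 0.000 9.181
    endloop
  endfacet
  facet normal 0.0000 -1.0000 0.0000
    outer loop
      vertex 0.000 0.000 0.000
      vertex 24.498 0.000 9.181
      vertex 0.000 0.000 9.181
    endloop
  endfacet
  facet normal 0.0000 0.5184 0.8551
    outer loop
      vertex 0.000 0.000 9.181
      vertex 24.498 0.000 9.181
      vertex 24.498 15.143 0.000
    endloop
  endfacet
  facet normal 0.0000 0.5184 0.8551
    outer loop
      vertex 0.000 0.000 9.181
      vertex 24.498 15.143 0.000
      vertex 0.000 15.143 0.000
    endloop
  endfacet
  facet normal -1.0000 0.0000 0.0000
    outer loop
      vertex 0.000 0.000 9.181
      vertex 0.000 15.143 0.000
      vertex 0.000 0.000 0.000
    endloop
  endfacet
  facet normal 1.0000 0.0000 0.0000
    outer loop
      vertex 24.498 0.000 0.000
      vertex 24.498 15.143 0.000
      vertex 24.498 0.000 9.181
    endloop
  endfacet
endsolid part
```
; perimeter-only toolpath
G21 ; units = mm
G90 ; absolute positioning
G28 ; home
; layer 1
G0 Z1.312
G0 X0.000 Y0.000
G1 X24.498 Y0.000
G1 X24.498 Y12.980
G1 X0.000 Y12.980
G1 X0.000 Y0.000
; layer 2
G0 Z2.623
G0 X0.000 Y0.000
G1 X24.498 Y0.000
G1 X24.498 Y10.816
G1 X0.000 Y10.816
G1 X0.000 Y0.000
; layer 3
G0 Z3.935
G0 X0.000 Y0.000
G1 X24.498 Y0.000
G1 X24.498 Y8.653
G1 X0.000 Y8.653
G1 X0.000 Y0.000
; layer 4
G0 Z5.246
G0 X0.000 Y0.000
G1 X24.498 Y0.000
G1 X24.498 Y6.490
G1 X0.000 Y6.490
G1 X0.000 Y0.000
; layer 5
G0 Z6.558
G0 X0.000 Y0.000
G1 X24.498 Y0.000
G1 X24.498 Y4.327
G1 X0.000 Y4.327
G1 X0.000 Y0.000
; layer 6
G0 Z7.869
G0 X0.000 Y0.000
G1 X24.498 Y0.000
G1 X24.498 Y2.163
G1 X0.000 Y2.163
G1 X0.000 Y0.000
M2 ; end

The solid is a wedge (ramp): 24.5 × 15.1 mm base, rising to 9.18 mm along the y=0 edge and sloping linearly to z=0 at y=15.1. Slicing at Δz = 1.312 mm — 7 equal slices spanning the solid's height, so layer i sits at z = i·h/7 — gives 6 non-empty perimeters. Each is a 4-segment closed polygon; G0 lifts to the layer z and rapids to the start vertex, then G1 traces the edges. The cross-section shrinks linearly with z (the slice at the apex is degenerate and omitted).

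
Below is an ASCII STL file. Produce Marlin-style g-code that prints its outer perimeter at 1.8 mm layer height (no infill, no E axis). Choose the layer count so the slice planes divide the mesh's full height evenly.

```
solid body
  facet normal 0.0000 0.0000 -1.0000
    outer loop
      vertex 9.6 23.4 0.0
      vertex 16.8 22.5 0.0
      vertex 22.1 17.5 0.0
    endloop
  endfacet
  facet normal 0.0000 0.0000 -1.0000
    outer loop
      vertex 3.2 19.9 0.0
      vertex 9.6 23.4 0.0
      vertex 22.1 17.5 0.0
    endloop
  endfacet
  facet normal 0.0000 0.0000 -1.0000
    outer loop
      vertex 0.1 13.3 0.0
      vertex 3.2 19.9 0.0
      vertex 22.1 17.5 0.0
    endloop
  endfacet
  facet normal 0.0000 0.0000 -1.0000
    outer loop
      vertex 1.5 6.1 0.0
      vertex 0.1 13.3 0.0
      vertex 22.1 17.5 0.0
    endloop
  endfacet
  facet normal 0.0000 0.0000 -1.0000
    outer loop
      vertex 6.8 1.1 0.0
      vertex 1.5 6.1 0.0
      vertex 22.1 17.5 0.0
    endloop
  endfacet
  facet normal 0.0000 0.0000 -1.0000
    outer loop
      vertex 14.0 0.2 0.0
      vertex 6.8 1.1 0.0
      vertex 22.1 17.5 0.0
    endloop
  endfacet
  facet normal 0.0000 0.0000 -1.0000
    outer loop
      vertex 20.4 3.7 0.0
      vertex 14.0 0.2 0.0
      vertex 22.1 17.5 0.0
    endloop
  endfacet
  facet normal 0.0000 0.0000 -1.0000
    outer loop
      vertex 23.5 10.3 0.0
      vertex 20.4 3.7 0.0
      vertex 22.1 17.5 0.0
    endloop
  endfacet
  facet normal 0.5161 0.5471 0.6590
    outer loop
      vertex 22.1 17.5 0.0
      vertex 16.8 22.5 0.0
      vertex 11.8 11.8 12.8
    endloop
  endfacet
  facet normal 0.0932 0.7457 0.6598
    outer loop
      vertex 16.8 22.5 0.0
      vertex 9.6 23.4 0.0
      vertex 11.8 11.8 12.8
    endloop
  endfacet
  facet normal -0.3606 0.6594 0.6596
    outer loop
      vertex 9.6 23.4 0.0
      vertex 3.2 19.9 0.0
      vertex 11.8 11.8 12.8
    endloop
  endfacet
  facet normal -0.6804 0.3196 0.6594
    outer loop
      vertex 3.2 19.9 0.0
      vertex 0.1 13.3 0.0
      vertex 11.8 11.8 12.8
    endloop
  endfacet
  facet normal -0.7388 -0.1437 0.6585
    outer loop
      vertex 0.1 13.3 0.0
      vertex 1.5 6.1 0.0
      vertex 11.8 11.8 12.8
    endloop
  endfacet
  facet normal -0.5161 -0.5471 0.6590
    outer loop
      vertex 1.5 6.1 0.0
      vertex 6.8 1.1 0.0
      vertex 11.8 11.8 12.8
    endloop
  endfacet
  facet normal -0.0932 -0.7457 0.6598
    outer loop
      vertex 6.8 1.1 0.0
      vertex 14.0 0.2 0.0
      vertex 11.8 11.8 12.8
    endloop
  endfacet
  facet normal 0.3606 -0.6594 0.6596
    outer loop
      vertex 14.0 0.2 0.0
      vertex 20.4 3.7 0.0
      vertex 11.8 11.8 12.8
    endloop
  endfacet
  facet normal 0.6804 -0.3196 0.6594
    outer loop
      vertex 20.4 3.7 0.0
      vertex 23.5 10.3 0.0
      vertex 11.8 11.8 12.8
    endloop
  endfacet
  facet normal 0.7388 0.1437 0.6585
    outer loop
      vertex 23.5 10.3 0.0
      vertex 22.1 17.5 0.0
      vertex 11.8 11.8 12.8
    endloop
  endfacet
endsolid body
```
; perimeter-only toolpath
G21 ; units = mm
G90 ; absolute positioning
G28 ; home
; layer 1
G0 Z1.8
G0 X20.6 Y16.7
G1 X16.1 Y21.0
G1 X9.9 Y21.7
G1 X4.4 Y18.7
G1 X1.8 Y13.1
G1 X3.0 Y6.9
G1 X7.5 Y2.6
G1 X13.7 Y1.9
G1 X19.2 Y4.9
G1 X21.8 Y10.5
G1 X20.6 Y16.7
; layer 2
G0 Z3.7
G0 X19.2 Y15.9
G1 X15.4 Y19.4
G1 X10.2 Y20.1
G1 X5.7 Y17.6
G1 X3.4 Y12.9
G1 X4.4 Y7.7
G1 X8.2 Y4.2
G1 X13.4 Y3.5
G1 X17.9 Y6.0
G1 X20.2 Y10.7
G1 X19.2 Y15.9
; layer 3
G0 Z5.5
G0 X17.7 Y15.1
G1 X14.7 Y17.9
G1 X10.5 Y18.4
G1 X6.9 Y16.4
G1 X5.1 Y12.7
G1 X5.9 Y8.5
G1 X8.9 Y5.7
G1 X13.1 Y5.2
G1 X16.7 Y7.2
G1 X18.5 Y10.9
G1 X17.7 Y15.1
; layer 4
G0 Z7.3
G0 X16.2 Y14.2
G1 X13.9 Y16.4
G1 X10.9 Y16.8
G1 X8.1 Y15.3
G1 X6.8 Y12.4
G1 X7.4 Y9.4
G1 X9.7 Y7.2
G1 X12.7 Y6.8
G1 X15.5 Y8.3
G1 X16.8 Y11.2
G1 X16.2 Y14.2
; layer 5
G0 Z9.1
G0 X14.7 Y13.4
G1 X13.2 Y14.9
G1 X11.2 Y15.1
G1 X9.3 Y14.1
G1 X8.5 Y12.2
G1 X8.9 Y10.2
G1 X10.4 Y8.7
G1 X12.4 Y8.5
G1 X14.3 Y9.5
G1 X15.1 Y11.4
G1 X14.7 Y13.4
; layer 6
G0 Z11.0
G0 X13.3 Y12.6
G1 X12.5 Y13.3
G1 X11.5 Y13.5
G1 X10.6 Y13.0
G1 X10.1 Y12.0
G1 X10.3 Y11.0
G1 X11.1 Y10.3
G1 X12.1 Y10.1
G1 X13.0 Y10.6
G1 X13.5 Y11.6
G1 X13.3 Y12.6
M2 ; end

The solid is a regular 10-sided pyramid, base circumscribed radius ≈ 11.8 mm, apex at z ≈ 12.8 mm. Slicing at Δz = 1.8 mm — 7 equal slices spanning the solid's height, so layer i sits at z = i·h/7 — gives 6 non-empty perimeters. Each is a 10-segment closed polygon; G0 lifts to the layer z and rapids to the start vertex, then G1 traces the edges. The cross-section shrinks linearly with z (the slice at the apex is degenerate and omitted).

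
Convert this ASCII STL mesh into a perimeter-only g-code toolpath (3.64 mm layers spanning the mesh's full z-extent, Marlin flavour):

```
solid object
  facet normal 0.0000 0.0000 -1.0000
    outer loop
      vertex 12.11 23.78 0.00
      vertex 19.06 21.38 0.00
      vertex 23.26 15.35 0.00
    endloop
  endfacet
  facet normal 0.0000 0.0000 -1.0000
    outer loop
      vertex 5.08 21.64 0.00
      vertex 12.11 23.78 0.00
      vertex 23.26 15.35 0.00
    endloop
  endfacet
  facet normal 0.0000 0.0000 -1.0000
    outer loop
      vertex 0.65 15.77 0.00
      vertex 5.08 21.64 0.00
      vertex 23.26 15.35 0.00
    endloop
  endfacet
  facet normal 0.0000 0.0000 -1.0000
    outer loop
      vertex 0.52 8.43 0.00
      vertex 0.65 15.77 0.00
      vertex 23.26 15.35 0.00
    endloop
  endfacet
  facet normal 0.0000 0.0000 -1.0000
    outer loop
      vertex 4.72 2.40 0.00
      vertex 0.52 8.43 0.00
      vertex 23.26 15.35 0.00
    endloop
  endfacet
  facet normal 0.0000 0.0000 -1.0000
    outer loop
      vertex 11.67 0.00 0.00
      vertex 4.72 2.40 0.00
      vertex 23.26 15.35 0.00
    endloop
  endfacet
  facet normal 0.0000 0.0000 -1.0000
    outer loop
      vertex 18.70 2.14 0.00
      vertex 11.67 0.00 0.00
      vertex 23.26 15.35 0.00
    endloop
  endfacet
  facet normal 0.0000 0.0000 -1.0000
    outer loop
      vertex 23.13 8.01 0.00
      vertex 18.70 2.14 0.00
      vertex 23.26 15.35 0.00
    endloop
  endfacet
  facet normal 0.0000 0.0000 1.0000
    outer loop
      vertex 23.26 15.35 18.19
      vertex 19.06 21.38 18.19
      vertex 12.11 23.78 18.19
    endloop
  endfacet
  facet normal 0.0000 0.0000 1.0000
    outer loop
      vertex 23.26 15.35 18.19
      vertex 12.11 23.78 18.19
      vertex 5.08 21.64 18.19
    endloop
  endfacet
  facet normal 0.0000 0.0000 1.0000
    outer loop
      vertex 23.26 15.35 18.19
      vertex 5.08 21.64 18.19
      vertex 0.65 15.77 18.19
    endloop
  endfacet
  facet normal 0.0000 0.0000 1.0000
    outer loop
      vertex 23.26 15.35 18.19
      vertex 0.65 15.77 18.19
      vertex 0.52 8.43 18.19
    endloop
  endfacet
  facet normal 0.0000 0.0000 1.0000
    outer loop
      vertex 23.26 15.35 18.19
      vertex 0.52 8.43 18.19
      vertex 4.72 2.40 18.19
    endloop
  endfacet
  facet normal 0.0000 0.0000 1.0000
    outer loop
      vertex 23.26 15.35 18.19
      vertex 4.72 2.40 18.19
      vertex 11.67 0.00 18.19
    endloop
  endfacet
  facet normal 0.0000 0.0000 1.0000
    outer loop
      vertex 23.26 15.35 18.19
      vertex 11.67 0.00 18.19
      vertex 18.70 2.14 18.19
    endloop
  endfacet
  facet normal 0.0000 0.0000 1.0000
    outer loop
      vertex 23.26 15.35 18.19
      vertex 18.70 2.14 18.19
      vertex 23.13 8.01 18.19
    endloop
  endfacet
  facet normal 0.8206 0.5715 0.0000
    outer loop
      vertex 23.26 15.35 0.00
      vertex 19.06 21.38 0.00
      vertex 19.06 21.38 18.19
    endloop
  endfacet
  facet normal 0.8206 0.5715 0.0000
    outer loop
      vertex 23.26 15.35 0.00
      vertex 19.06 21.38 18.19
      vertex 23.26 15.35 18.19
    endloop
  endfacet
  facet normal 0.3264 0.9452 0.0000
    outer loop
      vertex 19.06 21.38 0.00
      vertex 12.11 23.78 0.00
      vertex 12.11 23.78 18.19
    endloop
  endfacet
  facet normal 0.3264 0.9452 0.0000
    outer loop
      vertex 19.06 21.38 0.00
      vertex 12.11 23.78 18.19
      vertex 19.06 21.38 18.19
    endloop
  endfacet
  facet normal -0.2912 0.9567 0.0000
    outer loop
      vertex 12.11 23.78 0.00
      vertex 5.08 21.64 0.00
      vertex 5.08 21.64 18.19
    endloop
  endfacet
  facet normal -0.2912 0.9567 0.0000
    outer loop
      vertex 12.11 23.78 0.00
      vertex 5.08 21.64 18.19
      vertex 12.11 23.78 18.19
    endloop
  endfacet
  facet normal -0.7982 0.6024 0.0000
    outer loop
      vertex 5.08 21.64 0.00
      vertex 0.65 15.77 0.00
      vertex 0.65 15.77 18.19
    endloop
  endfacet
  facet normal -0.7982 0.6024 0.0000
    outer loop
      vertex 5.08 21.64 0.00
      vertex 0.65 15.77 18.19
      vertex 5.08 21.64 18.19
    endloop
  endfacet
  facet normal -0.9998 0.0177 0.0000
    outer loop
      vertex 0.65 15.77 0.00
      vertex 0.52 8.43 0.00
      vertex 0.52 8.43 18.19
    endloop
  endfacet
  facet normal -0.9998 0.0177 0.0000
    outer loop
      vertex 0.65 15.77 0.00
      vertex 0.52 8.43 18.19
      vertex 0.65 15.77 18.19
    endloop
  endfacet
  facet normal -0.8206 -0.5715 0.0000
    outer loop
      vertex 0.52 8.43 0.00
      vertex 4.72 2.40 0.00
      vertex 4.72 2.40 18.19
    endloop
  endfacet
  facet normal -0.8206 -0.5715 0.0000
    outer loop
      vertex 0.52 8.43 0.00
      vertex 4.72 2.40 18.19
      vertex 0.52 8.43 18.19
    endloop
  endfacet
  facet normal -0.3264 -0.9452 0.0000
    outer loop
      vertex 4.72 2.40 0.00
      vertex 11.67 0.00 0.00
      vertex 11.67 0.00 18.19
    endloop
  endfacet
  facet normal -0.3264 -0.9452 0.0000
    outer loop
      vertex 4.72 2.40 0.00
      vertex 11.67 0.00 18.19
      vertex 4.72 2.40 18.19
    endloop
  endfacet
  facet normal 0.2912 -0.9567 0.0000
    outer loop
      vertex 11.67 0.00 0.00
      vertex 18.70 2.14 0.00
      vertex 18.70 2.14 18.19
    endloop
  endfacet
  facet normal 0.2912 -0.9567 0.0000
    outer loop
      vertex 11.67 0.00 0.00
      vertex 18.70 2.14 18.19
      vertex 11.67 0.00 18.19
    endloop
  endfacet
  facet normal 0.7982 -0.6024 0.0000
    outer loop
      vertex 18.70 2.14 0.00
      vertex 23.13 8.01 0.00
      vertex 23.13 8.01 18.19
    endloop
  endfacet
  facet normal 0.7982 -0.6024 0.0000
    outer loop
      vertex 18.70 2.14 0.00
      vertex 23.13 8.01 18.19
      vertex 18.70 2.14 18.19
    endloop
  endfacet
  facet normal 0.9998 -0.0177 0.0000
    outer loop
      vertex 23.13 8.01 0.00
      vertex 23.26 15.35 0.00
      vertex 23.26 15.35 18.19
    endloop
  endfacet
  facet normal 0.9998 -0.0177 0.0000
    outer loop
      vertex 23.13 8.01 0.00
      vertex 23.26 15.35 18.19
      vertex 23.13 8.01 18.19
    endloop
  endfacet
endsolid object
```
; perimeter-only toolpath
G21 ; units = mm
G90 ; absolute positioning
G28 ; home
; layer 1
G0 Z3.64
G0 X23.26 Y15.35
G1 X19.06 Y21.38
G1 X12.11 Y23.78
G1 X5.08 Y21.64
G1 X0.65 Y15.77
G1 X0.52 Y8.43
G1 X4.72 Y2.40
G1 X11.67 Y0.00
G1 X18.70 Y2.14
G1 X23.13 Y8.01
G1 X23.26 Y15.35
; layer 2
G0 Z7.28
G0 X23.26 Y15.35
G1 X19.06 Y21.38
G1 X12.11 Y23.78
G1 X5.08 Y21.64
G1 X0.65 Y15.77
G1 X0.52 Y8.43
G1 X4.72 Y2.40
G1 X11.67 Y0.00
G1 X18.70 Y2.14
G1 X23.13 Y8.01
G1 X23.26 Y15.35
; layer 3
G0 Z10.91
G0 X23.26 Y15.35
G1 X19.06 Y21.38
G1 X12.11 Y23.78
G1 X5.08 Y21.64
G1 X0.65 Y15.77
G1 X0.52 Y8.43
G1 X4.72 Y2.40
G1 X11.67 Y0.00
G1 X18.70 Y2.14
G1 X23.13 Y8.01
G1 X23.26 Y15.35
; layer 4
G0 Z14.55
G0 X23.26 Y15.35
G1 X19.06 Y21.38
G1 X12.11 Y23.78
G1 X5.08 Y21.64
G1 X0.65 Y15.77
G1 X0.52 Y8.43
G1 X4.72 Y2.40
G1 X11.67 Y0.00
G1 X18.70 Y2.14
G1 X23.13 Y8.01
G1 X23.26 Y15.35
; layer 5
G0 Z18.19
G0 X23.26 Y15.35
G1 X19.06 Y21.38
G1 X12.11 Y23.78
G1 X5.08 Y21.64
G1 X0.65 Y15.77
G1 X0.52 Y8.43
G1 X4.72 Y2.40
G1 X11.67 Y0.00
G1 X18.70 Y2.14
G1 X23.13 Y8.01
G1 X23.26 Y15.35
M2 ; end

The solid is a regular 10-sided prism (a cylinder approximated with 10 flat sides), circumscribed radius ≈ 11.9 mm, height ≈ 18.2 mm. Slicing at Δz = 3.64 mm — 5 equal slices spanning the solid's height, so layer i sits at z = i·h/5 — gives 5 non-empty perimeters. Each is a 10-segment closed polygon; G0 lifts to the layer z and rapids to the start vertex, then G1 traces the edges.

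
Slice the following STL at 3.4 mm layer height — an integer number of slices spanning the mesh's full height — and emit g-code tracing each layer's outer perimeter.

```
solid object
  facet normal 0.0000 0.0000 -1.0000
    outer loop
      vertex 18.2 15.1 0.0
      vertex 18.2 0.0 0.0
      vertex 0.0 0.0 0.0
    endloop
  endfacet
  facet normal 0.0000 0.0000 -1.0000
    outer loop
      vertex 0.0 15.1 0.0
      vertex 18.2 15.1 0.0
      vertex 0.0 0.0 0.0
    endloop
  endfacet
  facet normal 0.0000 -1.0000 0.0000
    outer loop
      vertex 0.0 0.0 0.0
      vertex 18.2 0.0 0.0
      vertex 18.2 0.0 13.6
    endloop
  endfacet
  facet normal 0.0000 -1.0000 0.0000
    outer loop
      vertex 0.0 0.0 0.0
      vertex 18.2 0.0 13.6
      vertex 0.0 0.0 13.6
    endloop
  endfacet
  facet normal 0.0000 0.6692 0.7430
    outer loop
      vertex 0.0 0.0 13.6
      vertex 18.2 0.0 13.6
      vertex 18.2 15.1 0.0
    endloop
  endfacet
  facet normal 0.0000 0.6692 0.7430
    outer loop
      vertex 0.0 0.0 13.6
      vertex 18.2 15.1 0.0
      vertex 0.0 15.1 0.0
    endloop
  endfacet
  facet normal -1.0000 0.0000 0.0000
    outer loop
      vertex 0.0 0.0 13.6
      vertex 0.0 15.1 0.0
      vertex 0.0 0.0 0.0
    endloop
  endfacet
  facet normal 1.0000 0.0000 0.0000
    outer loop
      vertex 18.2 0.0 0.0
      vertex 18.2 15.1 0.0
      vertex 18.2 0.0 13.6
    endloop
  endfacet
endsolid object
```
; perimeter-only toolpath
G21 ; units = mm
G90 ; absolute positioning
G28 ; home
; layer 1
G0 Z3.4
G0 X0.0 Y0.0
G1 X18.2 Y0.0
G1 X18.2 Y11.3
G1 X0.0 Y11.3
G1 X0.0 Y0.0
; layer 2
G0 Z6.8
G0 X0.0 Y0.0
G1 X18.2 Y0.0
G1 X18.2 Y7.5
G1 X0.0 Y7.5
G1 X0.0 Y0.0
; layer 3
G0 Z10.2
G0 X0.0 Y0.0
G1 X18.2 Y0.0
G1 X18.2 Y3.8
G1 X0.0 Y3.8
G1 X0.0 Y0.0
M2 ; end

The solid is a wedge (ramp): 18.2 × 15.1 mm base, rising to 13.6 mm along the y=0 edge and sloping linearly to z=0 at y=15.1. Slicing at Δz = 3.4 mm — 4 equal slices spanning the solid's height, so layer i sits at z = i·h/4 — gives 3 non-empty perimeters. Each is a 4-segment closed polygon; G0 lifts to the layer z and rapids to the start vertex, then G1 traces the edges. The cross-section shrinks linearly with z (the slice at the apex is degenerate and omitted).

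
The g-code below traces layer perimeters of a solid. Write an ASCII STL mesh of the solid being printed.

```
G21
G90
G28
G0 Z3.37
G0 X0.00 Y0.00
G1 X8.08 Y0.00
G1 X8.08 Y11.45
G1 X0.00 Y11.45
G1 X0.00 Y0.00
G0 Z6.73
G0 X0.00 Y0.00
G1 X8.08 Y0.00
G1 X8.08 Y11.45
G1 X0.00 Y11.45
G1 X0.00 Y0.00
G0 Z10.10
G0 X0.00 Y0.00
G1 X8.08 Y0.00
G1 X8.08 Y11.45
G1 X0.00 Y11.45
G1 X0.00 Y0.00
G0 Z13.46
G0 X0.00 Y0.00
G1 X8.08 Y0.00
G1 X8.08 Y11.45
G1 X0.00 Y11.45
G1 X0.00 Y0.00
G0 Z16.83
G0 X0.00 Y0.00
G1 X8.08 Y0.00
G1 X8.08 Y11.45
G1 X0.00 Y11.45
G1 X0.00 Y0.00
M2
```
solid part
  facet normal 0.0000 0.0000 -1.0000
    outer loop
      vertex 8.08 11.45 0.00
      vertex 8.08 0.00 0.00
      vertex 0.00 0.00 0.00
    endloop
  endfacet
  facet normal 0.0000 0.0000 -1.0000
    outer loop
      vertex 0.00 11.45 0.00
      vertex 8.08 11.45 0.00
      vertex 0.00 0.00 0.00
    endloop
  endfacet
  facet normal 0.0000 0.0000 1.0000
    outer loop
      vertex 0.00 0.00 16.83
      vertex 8.08 0.00 16.83
      vertex 8.08 11.45 16.83
    endloop
  endfacet
  facet normal 0.0000 0.0000 1.0000
    outer loop
      vertex 0.00 0.00 16.83
      vertex 8.08 11.45 16.83
      vertex 0.00 11.45 16.83
    endloop
  endfacet
  facet normal 0.0000 -1.0000 0.0000
    outer loop
      vertex 0.00 0.00 0.00
      vertex 8.08 0.00 0.00
      vertex 8.08 0.00 16.83
    endloop
  endfacet
  facet normal 0.0000 -1.0000 0.0000
    outer loop
      vertex 0.00 0.00 0.00
      vertex 8.08 0.00 16.83
      vertex 0.00 0.00 16.83
    endloop
  endfacet
  facet normal 0.0000 1.0000 0.0000
    outer loop
      vertex 8.08 11.45 16.83
      vertex 8.08 11.45 0.00
      vertex 0.00 11.45 0.00
    endloop
  endfacet
  facet normal 0.0000 1.0000 0.0000
    outer loop
      vertex 0.00 11.45 16.83
      vertex 8.08 11.45 16.83
      vertex 0.00 11.45 0.00
    endloop
  endfacet
  facet normal -1.0000 0.0000 0.0000
    outer loop
      vertex 0.00 11.45 16.83
      vertex 0.00 11.45 0.00
      vertex 0.00 0.00 0.00
    endloop
  endfacet
  facet normal -1.0000 0.0000 0.0000
    outer loop
      vertex 0.00 0.00 16.83
      vertex 0.00 11.45 16.83
      vertex 0.00 0.00 0.00
    endloop
  endfacet
  facet normal 1.0000 0.0000 0.0000
    outer loop
      vertex 8.08 0.00 0.00
      vertex 8.08 11.45 0.00
      vertex 8.08 11.45 16.83
    endloop
  endfacet
  facet normal 1.0000 0.0000 0.0000
    outer loop
      vertex 8.08 0.00 0.00
      vertex 8.08 11.45 16.83
      vertex 8.08 0.00 16.83
    endloop
  endfacet
endsolid part

The G0 Z moves step by Δz≈3.37 mm. Every layer's G1 loop is the same polygon, so the solid is a straight extrusion of it from z=0 to z≈16.8. Closing with flat bottom and top caps and triangulating gives 12 facets — a rectangular box, roughly 8.08 × 11.4 mm footprint and 16.8 mm tall.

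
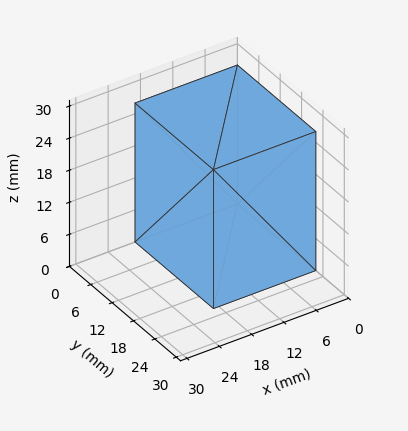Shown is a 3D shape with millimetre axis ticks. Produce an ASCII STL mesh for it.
Reading the render: the shape is a rectangular box, roughly 19 × 22 mm footprint and 26 mm tall (dimensions read to the nearest mm from the axis ticks). For the STL, each face is triangulated and given an outward normal.

solid part
  facet normal 0.0000 0.0000 -1.0000
    outer loop
      vertex 19.0 22.0 0.0
      vertex 19.0 0.0 0.0
      vertex 0.0 0.0 0.0
    endloop
  endfacet
  facet normal 0.0000 0.0000 -1.0000
    outer loop
      vertex 0.0 22.0 0.0
      vertex 19.0 22.0 0.0
      vertex 0.0 0.0 0.0
    endloop
  endfacet
  facet normal 0.0000 0.0000 1.0000
    outer loop
      vertex 0.0 0.0 26.0
      vertex 19.0 0.0 26.0
      vertex 19.0 22.0 26.0
    endloop
  endfacet
  facet normal 0.0000 0.0000 1.0000
    outer loop
      vertex 0.0 0.0 26.0
      vertex 19.0 22.0 26.0
      vertex 0.0 22.0 26.0
    endloop
  endfacet
  facet normal 0.0000 -1.0000 0.0000
    outer loop
      vertex 0.0 0.0 0.0
      vertex 19.0 0.0 0.0
      vertex 19.0 0.0 26.0
    endloop
  endfacet
  facet normal 0.0000 -1.0000 0.0000
    outer loop
      vertex 0.0 0.0 0.0
      vertex 19.0 0.0 26.0
      vertex 0.0 0.0 26.0
    endloop
  endfacet
  facet normal 0.0000 1.0000 0.0000
    outer loop
      vertex 19.0 22.0 26.0
      vertex 19.0 22.0 0.0
      vertex 0.0 22.0 0.0
    endloop
  endfacet
  facet normal 0.0000 1.0000 0.0000
    outer loop
      vertex 0.0 22.0 26.0
      vertex 19.0 22.0 26.0
      vertex 0.0 22.0 0.0
    endloop
  endfacet
  facet normal -1.0000 0.0000 0.0000
    outer loop
      vertex 0.0 22.0 26.0
      vertex 0.0 22.0 0.0
      vertex 0.0 0.0 0.0
    endloop
  endfacet
  facet normal -1.0000 0.0000 0.0000
    outer loop
      vertex 0.0 0.0 26.0
      vertex 0.0 22.0 26.0
      vertex 0.0 0.0 0.0
    endloop
  endfacet
  facet normal 1.0000 0.0000 0.0000
    outer loop
      vertex 19.0 0.0 0.0
      vertex 19.0 22.0 0.0
      vertex 19.0 22.0 26.0
    endloop
  endfacet
  facet normal 1.0000 0.0000 0.0000
    outer loop
      vertex 19.0 0.0 0.0
      vertex 19.0 22.0 26.0
      vertex 19.0 0.0 26.0
    endloop
  endfacet
endsolid part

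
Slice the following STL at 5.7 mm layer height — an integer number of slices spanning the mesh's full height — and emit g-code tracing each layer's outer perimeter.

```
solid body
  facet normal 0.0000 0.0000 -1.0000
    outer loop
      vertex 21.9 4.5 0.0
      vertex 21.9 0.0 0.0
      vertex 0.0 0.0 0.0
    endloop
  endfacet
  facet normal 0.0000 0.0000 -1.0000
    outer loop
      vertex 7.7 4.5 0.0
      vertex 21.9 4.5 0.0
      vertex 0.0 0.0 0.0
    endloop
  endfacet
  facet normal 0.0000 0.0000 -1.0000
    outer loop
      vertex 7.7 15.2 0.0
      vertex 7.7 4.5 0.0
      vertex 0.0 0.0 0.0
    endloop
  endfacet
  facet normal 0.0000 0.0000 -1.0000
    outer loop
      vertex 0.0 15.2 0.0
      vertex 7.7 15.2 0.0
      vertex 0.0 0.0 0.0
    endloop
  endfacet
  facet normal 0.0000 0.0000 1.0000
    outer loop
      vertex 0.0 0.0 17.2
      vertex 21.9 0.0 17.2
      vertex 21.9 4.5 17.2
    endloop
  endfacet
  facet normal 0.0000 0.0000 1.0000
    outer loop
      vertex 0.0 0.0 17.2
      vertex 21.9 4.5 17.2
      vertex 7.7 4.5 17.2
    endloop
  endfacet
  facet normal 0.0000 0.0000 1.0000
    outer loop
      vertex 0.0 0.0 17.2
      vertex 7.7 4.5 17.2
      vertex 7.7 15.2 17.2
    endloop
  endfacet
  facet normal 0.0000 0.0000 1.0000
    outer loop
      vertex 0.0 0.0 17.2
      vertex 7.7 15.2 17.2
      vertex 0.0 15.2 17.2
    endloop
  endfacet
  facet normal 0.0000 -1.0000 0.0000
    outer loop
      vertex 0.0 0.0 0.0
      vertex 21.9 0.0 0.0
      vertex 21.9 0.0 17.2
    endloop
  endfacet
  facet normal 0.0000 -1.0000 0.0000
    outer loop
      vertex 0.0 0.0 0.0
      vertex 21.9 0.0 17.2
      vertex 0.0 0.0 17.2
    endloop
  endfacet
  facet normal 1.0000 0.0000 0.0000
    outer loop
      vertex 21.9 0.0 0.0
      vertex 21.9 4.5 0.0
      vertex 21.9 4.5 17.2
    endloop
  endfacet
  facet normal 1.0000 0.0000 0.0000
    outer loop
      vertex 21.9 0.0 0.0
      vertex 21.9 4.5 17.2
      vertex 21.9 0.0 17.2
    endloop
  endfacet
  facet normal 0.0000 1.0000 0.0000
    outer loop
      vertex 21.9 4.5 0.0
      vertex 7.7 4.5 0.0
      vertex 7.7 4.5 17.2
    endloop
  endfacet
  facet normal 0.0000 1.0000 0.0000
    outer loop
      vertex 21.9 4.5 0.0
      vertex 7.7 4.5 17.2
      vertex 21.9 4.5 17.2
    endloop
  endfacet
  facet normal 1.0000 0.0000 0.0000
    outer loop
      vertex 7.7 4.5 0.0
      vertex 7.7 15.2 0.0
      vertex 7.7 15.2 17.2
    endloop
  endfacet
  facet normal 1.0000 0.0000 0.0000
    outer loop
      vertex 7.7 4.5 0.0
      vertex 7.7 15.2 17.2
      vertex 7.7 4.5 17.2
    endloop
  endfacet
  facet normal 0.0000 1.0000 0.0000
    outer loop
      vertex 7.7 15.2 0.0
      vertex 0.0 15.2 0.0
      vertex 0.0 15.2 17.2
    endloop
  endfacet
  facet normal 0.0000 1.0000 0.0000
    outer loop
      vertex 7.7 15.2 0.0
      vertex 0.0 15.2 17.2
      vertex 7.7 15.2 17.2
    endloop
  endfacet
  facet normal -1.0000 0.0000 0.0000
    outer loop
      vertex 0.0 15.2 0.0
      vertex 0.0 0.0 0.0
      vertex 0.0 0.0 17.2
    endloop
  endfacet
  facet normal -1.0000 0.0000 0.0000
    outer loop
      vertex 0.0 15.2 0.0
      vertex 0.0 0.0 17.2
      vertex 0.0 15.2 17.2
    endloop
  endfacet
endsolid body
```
; perimeter-only toolpath
G21 ; units = mm
G90 ; absolute positioning
G28 ; home
; layer 1
G0 Z5.7
G0 X0.0 Y0.0
G1 X21.9 Y0.0
G1 X21.9 Y4.5
G1 X7.7 Y4.5
G1 X7.7 Y15.2
G1 X0.0 Y15.2
G1 X0.0 Y0.0
; layer 2
G0 Z11.5
G0 X0.0 Y0.0
G1 X21.9 Y0.0
G1 X21.9 Y4.5
G1 X7.7 Y4.5
G1 X7.7 Y15.2
G1 X0.0 Y15.2
G1 X0.0 Y0.0
; layer 3
G0 Z17.2
G0 X0.0 Y0.0
G1 X21.9 Y0.0
G1 X21.9 Y4.5
G1 X7.7 Y4.5
G1 X7.7 Y15.2
G1 X0.0 Y15.2
G1 X0.0 Y0.0
M2 ; end

The solid is an L-shaped prism: outer 21.9 × 15.2 mm, arm thicknesses ≈ 4.5 mm (horizontal) and 7.7 mm (vertical), extruded 17.2 mm in z. Slicing at Δz = 5.7 mm — 3 equal slices spanning the solid's height, so layer i sits at z = i·h/3 — gives 3 non-empty perimeters. Each is a 6-segment closed polygon; G0 lifts to the layer z and rapids to the start vertex, then G1 traces the edges.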